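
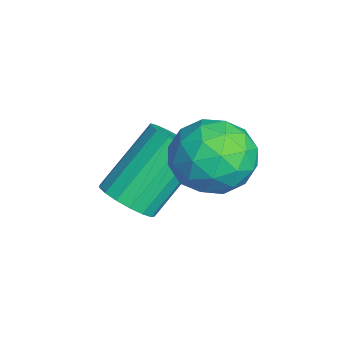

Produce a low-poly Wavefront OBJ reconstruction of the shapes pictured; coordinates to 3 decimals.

v -1.08 0.771 -0.893
v -0.161 0.496 -1.462
v -2.039 -0.396 -1.878
v -1.12 -0.671 -2.447
v -1.22 -0.961 -1.375
v -0.628 -0.24 -0.766
v -1.572 0.34 -2.574
v -0.98 1.061 -1.965
v -0.466 0.229 -2.5
v -0.248 -0.575 -1.759
v -1.952 0.675 -1.581
v -1.734 -0.129 -0.84
v -0.536 0.736 -1.091
v -1.664 -0.636 -2.249
v -1.723 -0.806 -1.619
v -1.183 -0.968 -1.953
v -0.81 0.304 -0.682
v -0.271 0.142 -1.016
v -0.893 -0.715 -0.966
v -1.929 -0.042 -2.324
v -1.39 -0.204 -2.658
v -1.017 1.068 -1.387
v -0.477 0.906 -1.721
v -1.307 0.815 -2.374
v -0.175 0.418 -2.035
v -0.739 -0.268 -2.614
v -1.005 0.326 -2.689
v -0.656 0.75 -2.331
v -0.048 -0.055 -1.6
v -0.611 -0.741 -2.179
v -0.67 -0.911 -1.549
v -0.322 -0.487 -1.191
v -0.226 -0.212 -2.21
v -1.589 0.841 -1.161
v -2.152 0.155 -1.74
v -1.878 0.587 -2.149
v -1.53 1.011 -1.791
v -1.461 0.368 -0.726
v -2.025 -0.318 -1.305
v -1.544 -0.65 -1.009
v -1.195 -0.226 -0.651
v -1.974 0.312 -1.13
v -2.163 -1.873 -4.015
v -1.439 -1.548 -3.916
v -2.233 -0.262 -2.345
v -2.957 -0.587 -2.445
v -1.603 -1.326 -4.181
v -2.397 -0.04 -2.61
v -1.896 -1.229 -4.408
v -2.69 0.057 -2.837
v -2.25 -1.28 -4.545
v -3.044 0.006 -2.974
v -2.584 -1.467 -4.561
v -3.378 -0.18 -2.99
v -2.821 -1.746 -4.452
v -3.615 -0.46 -2.881
v -2.908 -2.055 -4.243
v -3.702 -0.769 -2.672
v -2.824 -2.322 -3.982
v -3.618 -1.036 -2.411
v -2.589 -2.487 -3.728
v -3.383 -1.2 -2.157
v -2.256 -2.51 -3.541
v -3.05 -1.224 -1.97
v -1.902 -2.388 -3.462
v -2.696 -1.102 -1.891
v -1.607 -2.148 -3.51
v -2.401 -0.861 -1.939
v -1.44 -1.845 -3.673
v -2.234 -0.558 -2.103
f 1 38 17
f 38 12 41
f 17 41 6
f 38 41 17
f 1 17 13
f 17 6 18
f 13 18 2
f 17 18 13
f 1 13 22
f 13 2 23
f 22 23 8
f 13 23 22
f 1 22 34
f 22 8 37
f 34 37 11
f 22 37 34
f 1 34 38
f 34 11 42
f 38 42 12
f 34 42 38
f 2 18 29
f 18 6 32
f 29 32 10
f 18 32 29
f 6 41 19
f 41 12 40
f 19 40 5
f 41 40 19
f 12 42 39
f 42 11 35
f 39 35 3
f 42 35 39
f 11 37 36
f 37 8 24
f 36 24 7
f 37 24 36
f 8 23 28
f 23 2 25
f 28 25 9
f 23 25 28
f 4 30 16
f 30 10 31
f 16 31 5
f 30 31 16
f 4 16 14
f 16 5 15
f 14 15 3
f 16 15 14
f 4 14 21
f 14 3 20
f 21 20 7
f 14 20 21
f 4 21 26
f 21 7 27
f 26 27 9
f 21 27 26
f 4 26 30
f 26 9 33
f 30 33 10
f 26 33 30
f 5 31 19
f 31 10 32
f 19 32 6
f 31 32 19
f 3 15 39
f 15 5 40
f 39 40 12
f 15 40 39
f 7 20 36
f 20 3 35
f 36 35 11
f 20 35 36
f 9 27 28
f 27 7 24
f 28 24 8
f 27 24 28
f 10 33 29
f 33 9 25
f 29 25 2
f 33 25 29
f 44 43 47
f 44 47 45
f 45 47 48
f 45 48 46
f 47 43 49
f 47 49 48
f 48 49 50
f 48 50 46
f 49 43 51
f 49 51 50
f 50 51 52
f 50 52 46
f 51 43 53
f 51 53 52
f 52 53 54
f 52 54 46
f 53 43 55
f 53 55 54
f 54 55 56
f 54 56 46
f 55 43 57
f 55 57 56
f 56 57 58
f 56 58 46
f 57 43 59
f 57 59 58
f 58 59 60
f 58 60 46
f 59 43 61
f 59 61 60
f 60 61 62
f 60 62 46
f 61 43 63
f 61 63 62
f 62 63 64
f 62 64 46
f 63 43 65
f 63 65 64
f 64 65 66
f 64 66 46
f 65 43 67
f 65 67 66
f 66 67 68
f 66 68 46
f 67 43 69
f 67 69 68
f 68 69 70
f 68 70 46
f 69 43 44
f 69 44 70
f 70 44 45
f 70 45 46



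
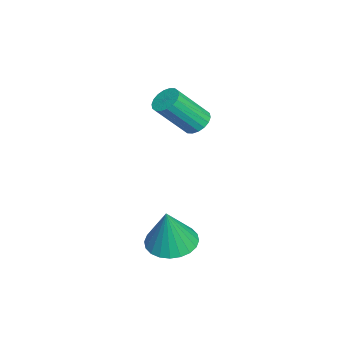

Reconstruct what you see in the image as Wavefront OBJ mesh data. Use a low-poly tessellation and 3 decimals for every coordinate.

v 1.346 -1.739 -3.245
v 2.167 -1.363 -3.423
v 1.774 -1.881 -1.575
v 1.971 -1.072 -3.348
v 1.68 -0.882 -3.257
v 1.339 -0.822 -3.165
v 0.998 -0.902 -3.084
v 0.711 -1.109 -3.028
v 0.52 -1.413 -3.005
v 0.455 -1.765 -3.019
v 0.525 -2.114 -3.067
v 0.721 -2.406 -3.142
v 1.011 -2.595 -3.233
v 1.353 -2.655 -3.325
v 1.694 -2.575 -3.406
v 1.981 -2.368 -3.462
v 2.172 -2.065 -3.485
v 2.237 -1.712 -3.471
v -2.875 -1.229 0.045
v -2.297 -1.121 -0.077
v -1.808 -2.182 1.292
v -2.385 -2.291 1.415
v -2.359 -0.927 0.096
v -1.87 -1.988 1.465
v -2.523 -0.792 0.258
v -2.034 -1.853 1.628
v -2.757 -0.745 0.379
v -2.267 -1.806 1.748
v -3.014 -0.793 0.433
v -2.524 -1.854 1.802
v -3.243 -0.928 0.411
v -2.754 -1.989 1.78
v -3.399 -1.122 0.316
v -2.91 -2.183 1.685
v -3.452 -1.338 0.168
v -2.963 -2.399 1.537
v -3.39 -1.532 -0.005
v -2.901 -2.593 1.364
v -3.226 -1.667 -0.168
v -2.737 -2.728 1.202
v -2.993 -1.714 -0.288
v -2.503 -2.775 1.081
v -2.736 -1.666 -0.342
v -2.246 -2.727 1.027
v -2.506 -1.531 -0.32
v -2.017 -2.592 1.049
v -2.35 -1.337 -0.225
v -1.861 -2.398 1.144
f 2 1 4
f 2 4 3
f 4 1 5
f 4 5 3
f 5 1 6
f 5 6 3
f 6 1 7
f 6 7 3
f 7 1 8
f 7 8 3
f 8 1 9
f 8 9 3
f 9 1 10
f 9 10 3
f 10 1 11
f 10 11 3
f 11 1 12
f 11 12 3
f 12 1 13
f 12 13 3
f 13 1 14
f 13 14 3
f 14 1 15
f 14 15 3
f 15 1 16
f 15 16 3
f 16 1 17
f 16 17 3
f 17 1 18
f 17 18 3
f 18 1 2
f 18 2 3
f 20 19 23
f 20 23 21
f 21 23 24
f 21 24 22
f 23 19 25
f 23 25 24
f 24 25 26
f 24 26 22
f 25 19 27
f 25 27 26
f 26 27 28
f 26 28 22
f 27 19 29
f 27 29 28
f 28 29 30
f 28 30 22
f 29 19 31
f 29 31 30
f 30 31 32
f 30 32 22
f 31 19 33
f 31 33 32
f 32 33 34
f 32 34 22
f 33 19 35
f 33 35 34
f 34 35 36
f 34 36 22
f 35 19 37
f 35 37 36
f 36 37 38
f 36 38 22
f 37 19 39
f 37 39 38
f 38 39 40
f 38 40 22
f 39 19 41
f 39 41 40
f 40 41 42
f 40 42 22
f 41 19 43
f 41 43 42
f 42 43 44
f 42 44 22
f 43 19 45
f 43 45 44
f 44 45 46
f 44 46 22
f 45 19 47
f 45 47 46
f 46 47 48
f 46 48 22
f 47 19 20
f 47 20 48
f 48 20 21
f 48 21 22



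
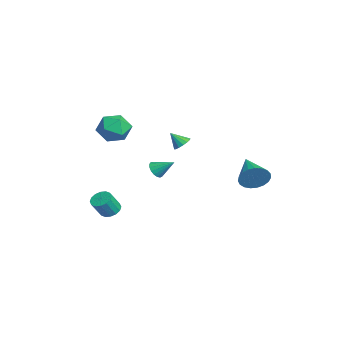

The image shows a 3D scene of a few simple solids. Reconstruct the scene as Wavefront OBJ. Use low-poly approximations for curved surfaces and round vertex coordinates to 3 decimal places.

v 5.014 3.982 0.105
v 5.294 3.553 0.929
v 2.946 3.878 0.755
v 5.306 3.944 1.029
v 5.268 4.341 0.969
v 5.185 4.676 0.76
v 5.073 4.891 0.438
v 4.951 4.948 0.058
v 4.839 4.839 -0.314
v 4.758 4.581 -0.613
v 4.721 4.22 -0.789
v 4.735 3.817 -0.809
v 4.797 3.443 -0.672
v 4.896 3.162 -0.4
v 5.016 3.023 -0.041
v 5.135 3.049 0.343
v 5.234 3.237 0.686
v -0.631 -3.603 -4.47
v 0.017 -3.676 -4.75
v 0.439 -4.31 -3.611
v -0.209 -4.237 -3.33
v 0.026 -3.354 -4.574
v 0.447 -3.987 -3.435
v -0.142 -3.098 -4.37
v 0.28 -3.732 -3.23
v -0.441 -2.978 -4.192
v -0.019 -3.611 -3.053
v -0.79 -3.025 -4.089
v -0.369 -3.659 -2.95
v -1.097 -3.228 -4.088
v -0.675 -3.861 -2.949
v -1.279 -3.53 -4.189
v -0.857 -4.164 -3.05
v -1.287 -3.853 -4.365
v -0.866 -4.486 -3.226
v -1.12 -4.108 -4.57
v -0.698 -4.742 -3.43
v -0.821 -4.229 -4.747
v -0.399 -4.862 -3.608
v -0.471 -4.181 -4.85
v -0.05 -4.815 -3.711
v -0.165 -3.979 -4.851
v 0.257 -4.612 -3.712
v -1.903 0.948 0.186
v -1.286 0.908 0.353
v -2.177 0.252 1.034
v -1.406 1.165 0.525
v -1.658 1.363 0.607
v -1.976 1.451 0.575
v -2.275 1.403 0.44
v -2.473 1.233 0.236
v -2.519 0.987 0.019
v -2.4 0.73 -0.153
v -2.148 0.532 -0.234
v -1.83 0.445 -0.203
v -1.531 0.492 -0.067
v -1.332 0.662 0.136
v 1.631 -3.215 4.202
v 2.347 -2.634 3.558
v 2.013 -4.726 3.262
v 2.729 -4.145 2.618
v 2.973 -4.337 3.7
v 2.737 -3.403 4.281
v 1.623 -3.957 2.539
v 1.387 -3.023 3.12
v 2.342 -3.092 2.531
v 3.177 -3.327 3.248
v 1.183 -4.033 3.572
v 2.018 -4.268 4.289
v -1.4 -0.731 -1.656
v -1.082 -1.177 -1.289
v -0.86 0.291 -0.884
v -0.878 -1.11 -1.52
v -0.793 -0.956 -1.783
v -0.847 -0.751 -2.016
v -1.028 -0.541 -2.167
v -1.294 -0.374 -2.202
v -1.585 -0.289 -2.111
v -1.833 -0.305 -1.916
v -1.982 -0.419 -1.662
v -1.997 -0.604 -1.406
v -1.876 -0.818 -1.208
v -1.646 -1.012 -1.113
v -1.359 -1.142 -1.142
f 2 1 4
f 2 4 3
f 4 1 5
f 4 5 3
f 5 1 6
f 5 6 3
f 6 1 7
f 6 7 3
f 7 1 8
f 7 8 3
f 8 1 9
f 8 9 3
f 9 1 10
f 9 10 3
f 10 1 11
f 10 11 3
f 11 1 12
f 11 12 3
f 12 1 13
f 12 13 3
f 13 1 14
f 13 14 3
f 14 1 15
f 14 15 3
f 15 1 16
f 15 16 3
f 16 1 17
f 16 17 3
f 17 1 2
f 17 2 3
f 19 18 22
f 19 22 20
f 20 22 23
f 20 23 21
f 22 18 24
f 22 24 23
f 23 24 25
f 23 25 21
f 24 18 26
f 24 26 25
f 25 26 27
f 25 27 21
f 26 18 28
f 26 28 27
f 27 28 29
f 27 29 21
f 28 18 30
f 28 30 29
f 29 30 31
f 29 31 21
f 30 18 32
f 30 32 31
f 31 32 33
f 31 33 21
f 32 18 34
f 32 34 33
f 33 34 35
f 33 35 21
f 34 18 36
f 34 36 35
f 35 36 37
f 35 37 21
f 36 18 38
f 36 38 37
f 37 38 39
f 37 39 21
f 38 18 40
f 38 40 39
f 39 40 41
f 39 41 21
f 40 18 42
f 40 42 41
f 41 42 43
f 41 43 21
f 42 18 19
f 42 19 43
f 43 19 20
f 43 20 21
f 45 44 47
f 45 47 46
f 47 44 48
f 47 48 46
f 48 44 49
f 48 49 46
f 49 44 50
f 49 50 46
f 50 44 51
f 50 51 46
f 51 44 52
f 51 52 46
f 52 44 53
f 52 53 46
f 53 44 54
f 53 54 46
f 54 44 55
f 54 55 46
f 55 44 56
f 55 56 46
f 56 44 57
f 56 57 46
f 57 44 45
f 57 45 46
f 58 69 63
f 58 63 59
f 58 59 65
f 58 65 68
f 58 68 69
f 59 63 67
f 63 69 62
f 69 68 60
f 68 65 64
f 65 59 66
f 61 67 62
f 61 62 60
f 61 60 64
f 61 64 66
f 61 66 67
f 62 67 63
f 60 62 69
f 64 60 68
f 66 64 65
f 67 66 59
f 71 70 73
f 71 73 72
f 73 70 74
f 73 74 72
f 74 70 75
f 74 75 72
f 75 70 76
f 75 76 72
f 76 70 77
f 76 77 72
f 77 70 78
f 77 78 72
f 78 70 79
f 78 79 72
f 79 70 80
f 79 80 72
f 80 70 81
f 80 81 72
f 81 70 82
f 81 82 72
f 82 70 83
f 82 83 72
f 83 70 84
f 83 84 72
f 84 70 71
f 84 71 72



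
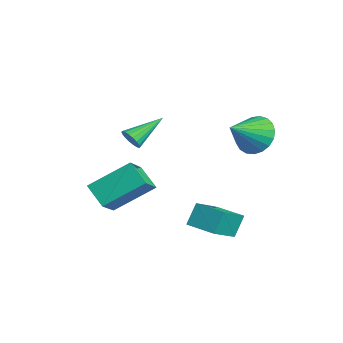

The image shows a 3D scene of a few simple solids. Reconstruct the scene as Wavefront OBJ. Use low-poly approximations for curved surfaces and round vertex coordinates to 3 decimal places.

v 1.958 0.201 1.481
v 2.54 -0.015 0.762
v 2.522 -1.001 2.299
v 2.762 0.233 0.975
v 2.844 0.476 1.275
v 2.773 0.672 1.611
v 2.561 0.786 1.924
v 2.245 0.799 2.161
v 1.879 0.709 2.28
v 1.527 0.53 2.261
v 1.25 0.295 2.107
v 1.095 0.044 1.844
v 1.089 -0.18 1.519
v 1.233 -0.339 1.187
v 1.503 -0.403 0.906
v 1.852 -0.364 0.724
v 2.219 -0.227 0.673
v -1.467 -3.798 0.173
v -1.012 -3.831 0.48
v -1.913 -2.362 0.987
v -0.938 -3.699 0.288
v -0.969 -3.586 0.073
v -1.099 -3.516 -0.123
v -1.301 -3.501 -0.26
v -1.536 -3.545 -0.311
v -1.758 -3.639 -0.266
v -1.922 -3.765 -0.135
v -1.995 -3.897 0.058
v -1.964 -4.01 0.273
v -1.835 -4.08 0.468
v -1.632 -4.095 0.605
v -1.397 -4.05 0.656
v -1.176 -3.956 0.612
v 1.67 -2.426 -3.176
v 1.371 -1.948 -2.232
v 0.755 -1.297 -4.038
v 0.456 -0.818 -3.094
v 2.704 -1.642 -3.246
v 2.405 -1.163 -2.302
v 1.789 -0.512 -4.108
v 1.49 -0.034 -3.164
v -2.43 -5.377 -2.697
v -2.206 -3.636 -1.508
v -3.362 -4.694 -3.522
v -3.139 -2.953 -2.333
v -1.481 -4.987 -3.447
v -1.258 -3.246 -2.258
v -2.414 -4.304 -4.272
v -2.19 -2.563 -3.083
f 2 1 4
f 2 4 3
f 4 1 5
f 4 5 3
f 5 1 6
f 5 6 3
f 6 1 7
f 6 7 3
f 7 1 8
f 7 8 3
f 8 1 9
f 8 9 3
f 9 1 10
f 9 10 3
f 10 1 11
f 10 11 3
f 11 1 12
f 11 12 3
f 12 1 13
f 12 13 3
f 13 1 14
f 13 14 3
f 14 1 15
f 14 15 3
f 15 1 16
f 15 16 3
f 16 1 17
f 16 17 3
f 17 1 2
f 17 2 3
f 19 18 21
f 19 21 20
f 21 18 22
f 21 22 20
f 22 18 23
f 22 23 20
f 23 18 24
f 23 24 20
f 24 18 25
f 24 25 20
f 25 18 26
f 25 26 20
f 26 18 27
f 26 27 20
f 27 18 28
f 27 28 20
f 28 18 29
f 28 29 20
f 29 18 30
f 29 30 20
f 30 18 31
f 30 31 20
f 31 18 32
f 31 32 20
f 32 18 33
f 32 33 20
f 33 18 19
f 33 19 20
f 35 37 34
f 38 35 34
f 34 37 36
f 36 38 34
f 35 41 37
f 39 35 38
f 39 41 35
f 37 41 36
f 40 38 36
f 36 41 40
f 40 39 38
f 41 39 40
f 43 45 42
f 46 43 42
f 42 45 44
f 44 46 42
f 43 49 45
f 47 43 46
f 47 49 43
f 45 49 44
f 48 46 44
f 44 49 48
f 48 47 46
f 49 47 48



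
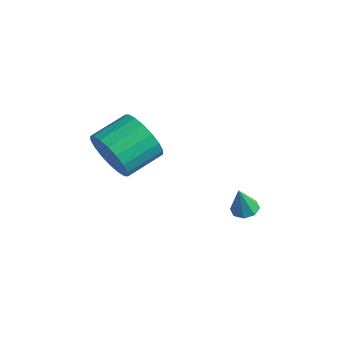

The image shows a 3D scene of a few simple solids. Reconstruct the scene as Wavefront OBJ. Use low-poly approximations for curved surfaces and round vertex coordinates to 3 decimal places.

v 3.353 3.804 -0.825
v 3.726 3.417 -0.941
v 3.367 3.456 0.385
v 3.903 3.785 -0.837
v 3.757 4.164 -0.726
v 3.375 4.332 -0.674
v 2.98 4.191 -0.71
v 2.804 3.824 -0.813
v 2.949 3.444 -0.924
v 3.331 3.276 -0.977
v 1.547 -0.96 3.437
v 1.973 -1.314 4.352
v 2.099 0.145 4.859
v 1.673 0.5 3.943
v 2.355 -1.251 4.074
v 2.481 0.208 4.581
v 2.577 -1.13 3.671
v 2.703 0.329 4.178
v 2.595 -0.975 3.221
v 2.721 0.484 3.728
v 2.405 -0.817 2.814
v 2.531 0.642 3.32
v 2.045 -0.688 2.53
v 2.172 0.772 3.037
v 1.587 -0.612 2.425
v 1.713 0.847 2.932
v 1.121 -0.605 2.521
v 1.247 0.854 3.028
v 0.739 -0.668 2.799
v 0.865 0.791 3.306
v 0.517 -0.789 3.202
v 0.643 0.67 3.709
v 0.499 -0.944 3.652
v 0.625 0.515 4.159
v 0.689 -1.102 4.06
v 0.815 0.357 4.566
v 1.048 -1.232 4.343
v 1.175 0.228 4.85
v 1.507 -1.307 4.448
v 1.633 0.152 4.955
f 2 1 4
f 2 4 3
f 4 1 5
f 4 5 3
f 5 1 6
f 5 6 3
f 6 1 7
f 6 7 3
f 7 1 8
f 7 8 3
f 8 1 9
f 8 9 3
f 9 1 10
f 9 10 3
f 10 1 2
f 10 2 3
f 12 11 15
f 12 15 13
f 13 15 16
f 13 16 14
f 15 11 17
f 15 17 16
f 16 17 18
f 16 18 14
f 17 11 19
f 17 19 18
f 18 19 20
f 18 20 14
f 19 11 21
f 19 21 20
f 20 21 22
f 20 22 14
f 21 11 23
f 21 23 22
f 22 23 24
f 22 24 14
f 23 11 25
f 23 25 24
f 24 25 26
f 24 26 14
f 25 11 27
f 25 27 26
f 26 27 28
f 26 28 14
f 27 11 29
f 27 29 28
f 28 29 30
f 28 30 14
f 29 11 31
f 29 31 30
f 30 31 32
f 30 32 14
f 31 11 33
f 31 33 32
f 32 33 34
f 32 34 14
f 33 11 35
f 33 35 34
f 34 35 36
f 34 36 14
f 35 11 37
f 35 37 36
f 36 37 38
f 36 38 14
f 37 11 39
f 37 39 38
f 38 39 40
f 38 40 14
f 39 11 12
f 39 12 40
f 40 12 13
f 40 13 14



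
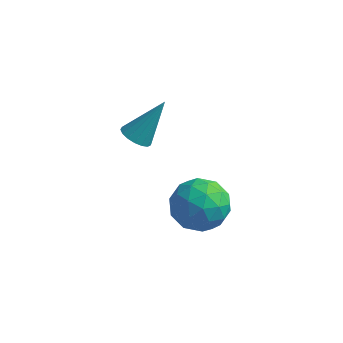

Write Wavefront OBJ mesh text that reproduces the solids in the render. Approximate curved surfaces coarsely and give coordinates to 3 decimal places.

v 1.237 -0.188 -0.637
v 1.949 0.095 0.171
v 1.351 -1.915 -0.131
v 2.063 -1.632 0.677
v 0.994 -1.323 0.743
v 0.924 -0.256 0.43
v 2.376 -1.564 -0.39
v 2.306 -0.497 -0.703
v 2.653 -0.755 0.324
v 1.799 -0.606 1.024
v 1.501 -1.214 -0.984
v 0.647 -1.065 -0.284
v 1.583 0.105 -0.277
v 1.717 -1.925 0.317
v 1.088 -1.744 0.356
v 1.507 -1.577 0.831
v 0.98 -0.101 -0.125
v 1.399 0.066 0.35
v 0.838 -0.768 0.686
v 1.901 -1.886 -0.31
v 2.32 -1.719 0.165
v 1.793 -0.243 -0.791
v 2.212 -0.076 -0.316
v 2.462 -1.052 -0.646
v 2.416 -0.228 0.288
v 2.483 -1.243 0.585
v 2.667 -1.203 -0.042
v 2.625 -0.576 -0.226
v 1.914 -0.14 0.699
v 1.98 -1.156 0.997
v 1.352 -0.974 1.035
v 1.311 -0.347 0.851
v 2.328 -0.64 0.789
v 1.32 -0.664 -0.957
v 1.386 -1.68 -0.659
v 1.989 -1.473 -0.811
v 1.948 -0.846 -0.995
v 0.817 -0.577 -0.545
v 0.884 -1.592 -0.248
v 0.675 -1.244 0.266
v 0.633 -0.617 0.082
v 0.972 -1.18 -0.749
v -0.569 -1.173 3.174
v -0.029 -1.406 3.054
v 0.109 -0.327 4.586
v -0.031 -1.159 2.908
v -0.156 -0.915 2.822
v -0.376 -0.73 2.817
v -0.64 -0.647 2.893
v -0.887 -0.684 3.034
v -1.062 -0.833 3.207
v -1.123 -1.059 3.372
v -1.058 -1.312 3.492
v -0.88 -1.533 3.539
v -0.631 -1.671 3.502
v -0.368 -1.695 3.39
v -0.15 -1.599 3.228
f 1 38 17
f 38 12 41
f 17 41 6
f 38 41 17
f 1 17 13
f 17 6 18
f 13 18 2
f 17 18 13
f 1 13 22
f 13 2 23
f 22 23 8
f 13 23 22
f 1 22 34
f 22 8 37
f 34 37 11
f 22 37 34
f 1 34 38
f 34 11 42
f 38 42 12
f 34 42 38
f 2 18 29
f 18 6 32
f 29 32 10
f 18 32 29
f 6 41 19
f 41 12 40
f 19 40 5
f 41 40 19
f 12 42 39
f 42 11 35
f 39 35 3
f 42 35 39
f 11 37 36
f 37 8 24
f 36 24 7
f 37 24 36
f 8 23 28
f 23 2 25
f 28 25 9
f 23 25 28
f 4 30 16
f 30 10 31
f 16 31 5
f 30 31 16
f 4 16 14
f 16 5 15
f 14 15 3
f 16 15 14
f 4 14 21
f 14 3 20
f 21 20 7
f 14 20 21
f 4 21 26
f 21 7 27
f 26 27 9
f 21 27 26
f 4 26 30
f 26 9 33
f 30 33 10
f 26 33 30
f 5 31 19
f 31 10 32
f 19 32 6
f 31 32 19
f 3 15 39
f 15 5 40
f 39 40 12
f 15 40 39
f 7 20 36
f 20 3 35
f 36 35 11
f 20 35 36
f 9 27 28
f 27 7 24
f 28 24 8
f 27 24 28
f 10 33 29
f 33 9 25
f 29 25 2
f 33 25 29
f 44 43 46
f 44 46 45
f 46 43 47
f 46 47 45
f 47 43 48
f 47 48 45
f 48 43 49
f 48 49 45
f 49 43 50
f 49 50 45
f 50 43 51
f 50 51 45
f 51 43 52
f 51 52 45
f 52 43 53
f 52 53 45
f 53 43 54
f 53 54 45
f 54 43 55
f 54 55 45
f 55 43 56
f 55 56 45
f 56 43 57
f 56 57 45
f 57 43 44
f 57 44 45



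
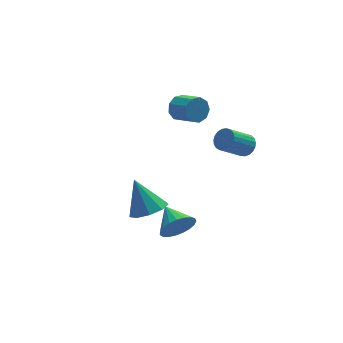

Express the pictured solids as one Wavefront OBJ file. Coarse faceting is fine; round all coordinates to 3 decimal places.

v 2.246 4.455 1.972
v 2.725 4.354 1.277
v 3.333 3.144 1.873
v 2.854 3.245 2.568
v 3.004 4.685 1.665
v 3.613 3.475 2.261
v 2.929 4.909 2.196
v 3.537 3.699 2.792
v 2.534 4.92 2.623
v 3.142 3.71 3.219
v 2.004 4.714 2.745
v 2.612 3.504 3.341
v 1.587 4.387 2.505
v 2.196 3.176 3.101
v 1.479 4.091 2.016
v 2.087 2.881 2.612
v 1.729 3.966 1.507
v 2.338 2.756 2.102
v 2.221 4.07 1.215
v 2.83 2.86 1.81
v 0.315 -1.433 -2.859
v 0.972 -1.605 -2.032
v 0.065 0.093 -2.341
v 1.252 -1.454 -2.343
v 1.37 -1.299 -2.743
v 1.306 -1.167 -3.163
v 1.07 -1.081 -3.53
v 0.704 -1.056 -3.782
v 0.271 -1.096 -3.873
v -0.155 -1.194 -3.79
v -0.5 -1.334 -3.545
v -0.703 -1.49 -3.182
v -0.731 -1.637 -2.763
v -0.577 -1.748 -2.36
v -0.27 -1.805 -2.044
v 0.139 -1.798 -1.868
v 0.578 -1.727 -1.864
v -1.725 -3.014 0.554
v -1.245 -3.798 1.122
v -2.215 -2.046 2.306
v -0.758 -3.265 0.963
v -0.723 -2.615 0.614
v -1.158 -2.152 0.236
v -1.858 -2.092 0.008
v -2.496 -2.463 0.035
v -2.773 -3.092 0.305
v -2.561 -3.685 0.692
v -1.957 -3.963 1.014
v 3.897 -1.625 3.223
v 4.359 -1.712 3.741
v 3.066 -2.062 4.836
v 2.603 -1.975 4.317
v 4.299 -1.428 3.761
v 3.005 -1.778 4.855
v 4.169 -1.178 3.688
v 2.876 -1.528 4.782
v 3.992 -1.005 3.534
v 2.699 -1.355 4.628
v 3.799 -0.94 3.326
v 2.505 -1.29 4.421
v 3.622 -0.992 3.101
v 2.329 -1.343 4.195
v 3.493 -1.155 2.897
v 2.2 -1.505 3.991
v 3.434 -1.398 2.749
v 2.141 -1.749 3.843
v 3.455 -1.681 2.683
v 2.162 -2.031 3.777
v 3.552 -1.954 2.71
v 2.259 -2.304 3.804
v 3.709 -2.17 2.826
v 2.416 -2.521 3.921
v 3.898 -2.292 3.011
v 2.605 -2.642 4.105
v 4.087 -2.298 3.232
v 2.794 -2.649 4.327
v 4.243 -2.188 3.452
v 2.95 -2.539 4.546
v 4.339 -1.981 3.632
v 3.046 -2.331 4.726
f 2 1 5
f 2 5 3
f 3 5 6
f 3 6 4
f 5 1 7
f 5 7 6
f 6 7 8
f 6 8 4
f 7 1 9
f 7 9 8
f 8 9 10
f 8 10 4
f 9 1 11
f 9 11 10
f 10 11 12
f 10 12 4
f 11 1 13
f 11 13 12
f 12 13 14
f 12 14 4
f 13 1 15
f 13 15 14
f 14 15 16
f 14 16 4
f 15 1 17
f 15 17 16
f 16 17 18
f 16 18 4
f 17 1 19
f 17 19 18
f 18 19 20
f 18 20 4
f 19 1 2
f 19 2 20
f 20 2 3
f 20 3 4
f 22 21 24
f 22 24 23
f 24 21 25
f 24 25 23
f 25 21 26
f 25 26 23
f 26 21 27
f 26 27 23
f 27 21 28
f 27 28 23
f 28 21 29
f 28 29 23
f 29 21 30
f 29 30 23
f 30 21 31
f 30 31 23
f 31 21 32
f 31 32 23
f 32 21 33
f 32 33 23
f 33 21 34
f 33 34 23
f 34 21 35
f 34 35 23
f 35 21 36
f 35 36 23
f 36 21 37
f 36 37 23
f 37 21 22
f 37 22 23
f 39 38 41
f 39 41 40
f 41 38 42
f 41 42 40
f 42 38 43
f 42 43 40
f 43 38 44
f 43 44 40
f 44 38 45
f 44 45 40
f 45 38 46
f 45 46 40
f 46 38 47
f 46 47 40
f 47 38 48
f 47 48 40
f 48 38 39
f 48 39 40
f 50 49 53
f 50 53 51
f 51 53 54
f 51 54 52
f 53 49 55
f 53 55 54
f 54 55 56
f 54 56 52
f 55 49 57
f 55 57 56
f 56 57 58
f 56 58 52
f 57 49 59
f 57 59 58
f 58 59 60
f 58 60 52
f 59 49 61
f 59 61 60
f 60 61 62
f 60 62 52
f 61 49 63
f 61 63 62
f 62 63 64
f 62 64 52
f 63 49 65
f 63 65 64
f 64 65 66
f 64 66 52
f 65 49 67
f 65 67 66
f 66 67 68
f 66 68 52
f 67 49 69
f 67 69 68
f 68 69 70
f 68 70 52
f 69 49 71
f 69 71 70
f 70 71 72
f 70 72 52
f 71 49 73
f 71 73 72
f 72 73 74
f 72 74 52
f 73 49 75
f 73 75 74
f 74 75 76
f 74 76 52
f 75 49 77
f 75 77 76
f 76 77 78
f 76 78 52
f 77 49 79
f 77 79 78
f 78 79 80
f 78 80 52
f 79 49 50
f 79 50 80
f 80 50 51
f 80 51 52



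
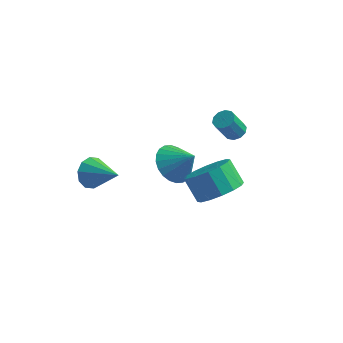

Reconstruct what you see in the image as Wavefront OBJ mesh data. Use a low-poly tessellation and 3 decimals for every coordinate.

v 0.328 1.966 -3.176
v 1.07 1.829 -3.961
v 1.372 1.834 -2.164
v 1.078 2.251 -3.913
v 0.971 2.63 -3.753
v 0.766 2.908 -3.505
v 0.494 3.043 -3.207
v 0.197 3.014 -2.903
v -0.08 2.825 -2.642
v -0.295 2.505 -2.461
v -0.415 2.104 -2.39
v -0.422 1.681 -2.438
v -0.315 1.302 -2.598
v -0.111 1.024 -2.846
v 0.161 0.889 -3.145
v 0.458 0.919 -3.448
v 0.735 1.108 -3.709
v 0.95 1.427 -3.89
v 3.364 1.443 0.537
v 3.826 1.607 0.787
v 3.398 1.16 1.873
v 2.936 0.997 1.623
v 3.602 1.862 0.803
v 3.174 1.415 1.889
v 3.287 1.957 0.718
v 2.859 1.511 1.804
v 3.002 1.856 0.563
v 2.573 1.41 1.649
v 2.855 1.597 0.399
v 2.426 1.151 1.485
v 2.902 1.28 0.287
v 2.474 0.833 1.373
v 3.126 1.025 0.271
v 2.698 0.578 1.357
v 3.441 0.929 0.356
v 3.013 0.483 1.442
v 3.727 1.03 0.511
v 3.298 0.584 1.597
v 3.874 1.289 0.675
v 3.445 0.843 1.761
v 4.067 -3.135 0.484
v 4.754 -3.562 1.215
v 4 -3.112 2.187
v 3.313 -2.685 1.456
v 4.946 -3.04 1.122
v 4.191 -2.589 2.094
v 4.902 -2.543 0.858
v 4.148 -2.093 1.83
v 4.635 -2.205 0.494
v 3.881 -1.754 1.466
v 4.216 -2.116 0.127
v 3.461 -1.666 1.099
v 3.756 -2.3 -0.144
v 3.002 -1.85 0.828
v 3.38 -2.708 -0.247
v 2.626 -2.258 0.725
v 3.189 -3.231 -0.154
v 2.434 -2.78 0.818
v 3.232 -3.727 0.11
v 2.478 -3.277 1.082
v 3.499 -4.066 0.474
v 2.745 -3.615 1.446
v 3.919 -4.154 0.841
v 3.164 -3.704 1.813
v 4.378 -3.97 1.112
v 3.624 -3.52 2.084
v -1.984 -2.446 -0.559
v -1.57 -2.345 -1.272
v -0.536 -3.014 0.199
v -1.538 -1.907 -1.006
v -1.675 -1.675 -0.57
v -1.93 -1.737 -0.13
v -2.206 -2.07 0.147
v -2.397 -2.546 0.154
v -2.43 -2.984 -0.112
v -2.292 -3.216 -0.548
v -2.037 -3.154 -0.989
v -1.761 -2.821 -1.265
f 2 1 4
f 2 4 3
f 4 1 5
f 4 5 3
f 5 1 6
f 5 6 3
f 6 1 7
f 6 7 3
f 7 1 8
f 7 8 3
f 8 1 9
f 8 9 3
f 9 1 10
f 9 10 3
f 10 1 11
f 10 11 3
f 11 1 12
f 11 12 3
f 12 1 13
f 12 13 3
f 13 1 14
f 13 14 3
f 14 1 15
f 14 15 3
f 15 1 16
f 15 16 3
f 16 1 17
f 16 17 3
f 17 1 18
f 17 18 3
f 18 1 2
f 18 2 3
f 20 19 23
f 20 23 21
f 21 23 24
f 21 24 22
f 23 19 25
f 23 25 24
f 24 25 26
f 24 26 22
f 25 19 27
f 25 27 26
f 26 27 28
f 26 28 22
f 27 19 29
f 27 29 28
f 28 29 30
f 28 30 22
f 29 19 31
f 29 31 30
f 30 31 32
f 30 32 22
f 31 19 33
f 31 33 32
f 32 33 34
f 32 34 22
f 33 19 35
f 33 35 34
f 34 35 36
f 34 36 22
f 35 19 37
f 35 37 36
f 36 37 38
f 36 38 22
f 37 19 39
f 37 39 38
f 38 39 40
f 38 40 22
f 39 19 20
f 39 20 40
f 40 20 21
f 40 21 22
f 42 41 45
f 42 45 43
f 43 45 46
f 43 46 44
f 45 41 47
f 45 47 46
f 46 47 48
f 46 48 44
f 47 41 49
f 47 49 48
f 48 49 50
f 48 50 44
f 49 41 51
f 49 51 50
f 50 51 52
f 50 52 44
f 51 41 53
f 51 53 52
f 52 53 54
f 52 54 44
f 53 41 55
f 53 55 54
f 54 55 56
f 54 56 44
f 55 41 57
f 55 57 56
f 56 57 58
f 56 58 44
f 57 41 59
f 57 59 58
f 58 59 60
f 58 60 44
f 59 41 61
f 59 61 60
f 60 61 62
f 60 62 44
f 61 41 63
f 61 63 62
f 62 63 64
f 62 64 44
f 63 41 65
f 63 65 64
f 64 65 66
f 64 66 44
f 65 41 42
f 65 42 66
f 66 42 43
f 66 43 44
f 68 67 70
f 68 70 69
f 70 67 71
f 70 71 69
f 71 67 72
f 71 72 69
f 72 67 73
f 72 73 69
f 73 67 74
f 73 74 69
f 74 67 75
f 74 75 69
f 75 67 76
f 75 76 69
f 76 67 77
f 76 77 69
f 77 67 78
f 77 78 69
f 78 67 68
f 78 68 69



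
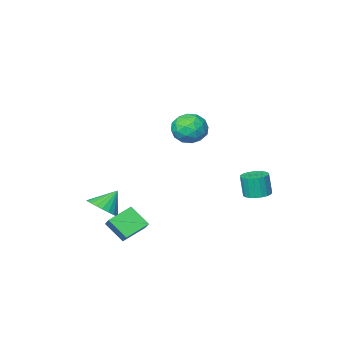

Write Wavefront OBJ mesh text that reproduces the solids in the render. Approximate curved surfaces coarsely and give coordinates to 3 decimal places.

v -3.709 3.654 -1.95
v -3.205 4.283 -1.875
v -3.127 4.056 -0.476
v -3.631 3.426 -0.55
v -3.506 4.429 -1.835
v -3.428 4.202 -0.435
v -3.842 4.441 -1.815
v -3.764 4.214 -0.415
v -4.155 4.317 -1.817
v -4.077 4.089 -0.418
v -4.391 4.078 -1.843
v -4.313 3.85 -0.444
v -4.509 3.765 -1.887
v -4.431 3.538 -0.488
v -4.488 3.434 -1.942
v -4.411 3.206 -0.543
v -4.333 3.14 -1.999
v -4.256 2.913 -0.599
v -4.07 2.935 -2.046
v -3.993 2.708 -0.647
v -3.744 2.855 -2.078
v -3.667 2.627 -0.678
v -3.413 2.912 -2.087
v -3.335 2.685 -0.687
v -3.132 3.098 -2.072
v -3.055 2.871 -0.672
v -2.951 3.38 -2.036
v -2.874 3.153 -0.637
v -2.901 3.709 -1.985
v -2.824 3.482 -0.586
v -2.991 4.029 -1.929
v -2.914 3.801 -0.529
v -0.95 2.22 3.404
v -0.511 2.911 2.679
v 0.551 2.249 4.341
v 0.99 2.94 3.616
v 0.178 3.275 4.268
v -0.749 3.257 3.688
v 0.789 1.903 3.332
v -0.138 1.885 2.752
v 0.564 2.715 2.634
v 0.187 3.563 3.213
v -0.147 1.597 3.807
v -0.524 2.445 4.386
v -0.862 2.563 2.959
v 0.902 2.597 4.061
v 0.425 2.794 4.444
v 0.683 3.2 4.018
v -1.002 2.766 3.553
v -0.744 3.172 3.126
v -0.339 3.386 4.06
v 0.784 1.988 3.894
v 1.042 2.394 3.467
v -0.643 1.96 3.002
v -0.385 2.366 2.576
v 0.379 1.774 2.96
v 0.028 2.854 2.507
v 0.91 2.871 3.057
v 0.792 2.261 2.89
v 0.247 2.251 2.55
v -0.194 3.352 2.847
v 0.688 3.369 3.397
v 0.211 3.566 3.78
v -0.334 3.555 3.44
v 0.438 3.237 2.82
v -0.648 1.791 3.623
v 0.234 1.808 4.173
v 0.374 1.605 3.58
v -0.171 1.594 3.24
v -0.87 2.289 3.963
v 0.012 2.306 4.513
v -0.207 2.909 4.47
v -0.752 2.899 4.13
v -0.398 1.923 4.2
v 3.213 -1.646 -3.67
v 3.88 -2.274 -3.117
v 2.187 -1.714 -2.51
v 4 -1.895 -2.989
v 4 -1.478 -2.965
v 3.88 -1.087 -3.048
v 3.658 -0.781 -3.225
v 3.369 -0.606 -3.471
v 3.056 -0.59 -3.746
v 2.767 -0.735 -4.011
v 2.546 -1.018 -4.223
v 2.426 -1.397 -4.351
v 2.426 -1.814 -4.376
v 2.546 -2.205 -4.293
v 2.767 -2.511 -4.115
v 3.057 -2.685 -3.869
v 3.37 -2.702 -3.594
v 3.659 -2.557 -3.329
v 2.072 1.266 -4.19
v 2.603 0.219 -3.162
v 2.228 1.968 -3.554
v 2.758 0.921 -2.527
v 3.582 1.459 -4.773
v 4.112 0.412 -3.746
v 3.737 2.161 -4.138
v 4.268 1.114 -3.11
f 2 1 5
f 2 5 3
f 3 5 6
f 3 6 4
f 5 1 7
f 5 7 6
f 6 7 8
f 6 8 4
f 7 1 9
f 7 9 8
f 8 9 10
f 8 10 4
f 9 1 11
f 9 11 10
f 10 11 12
f 10 12 4
f 11 1 13
f 11 13 12
f 12 13 14
f 12 14 4
f 13 1 15
f 13 15 14
f 14 15 16
f 14 16 4
f 15 1 17
f 15 17 16
f 16 17 18
f 16 18 4
f 17 1 19
f 17 19 18
f 18 19 20
f 18 20 4
f 19 1 21
f 19 21 20
f 20 21 22
f 20 22 4
f 21 1 23
f 21 23 22
f 22 23 24
f 22 24 4
f 23 1 25
f 23 25 24
f 24 25 26
f 24 26 4
f 25 1 27
f 25 27 26
f 26 27 28
f 26 28 4
f 27 1 29
f 27 29 28
f 28 29 30
f 28 30 4
f 29 1 31
f 29 31 30
f 30 31 32
f 30 32 4
f 31 1 2
f 31 2 32
f 32 2 3
f 32 3 4
f 33 70 49
f 70 44 73
f 49 73 38
f 70 73 49
f 33 49 45
f 49 38 50
f 45 50 34
f 49 50 45
f 33 45 54
f 45 34 55
f 54 55 40
f 45 55 54
f 33 54 66
f 54 40 69
f 66 69 43
f 54 69 66
f 33 66 70
f 66 43 74
f 70 74 44
f 66 74 70
f 34 50 61
f 50 38 64
f 61 64 42
f 50 64 61
f 38 73 51
f 73 44 72
f 51 72 37
f 73 72 51
f 44 74 71
f 74 43 67
f 71 67 35
f 74 67 71
f 43 69 68
f 69 40 56
f 68 56 39
f 69 56 68
f 40 55 60
f 55 34 57
f 60 57 41
f 55 57 60
f 36 62 48
f 62 42 63
f 48 63 37
f 62 63 48
f 36 48 46
f 48 37 47
f 46 47 35
f 48 47 46
f 36 46 53
f 46 35 52
f 53 52 39
f 46 52 53
f 36 53 58
f 53 39 59
f 58 59 41
f 53 59 58
f 36 58 62
f 58 41 65
f 62 65 42
f 58 65 62
f 37 63 51
f 63 42 64
f 51 64 38
f 63 64 51
f 35 47 71
f 47 37 72
f 71 72 44
f 47 72 71
f 39 52 68
f 52 35 67
f 68 67 43
f 52 67 68
f 41 59 60
f 59 39 56
f 60 56 40
f 59 56 60
f 42 65 61
f 65 41 57
f 61 57 34
f 65 57 61
f 76 75 78
f 76 78 77
f 78 75 79
f 78 79 77
f 79 75 80
f 79 80 77
f 80 75 81
f 80 81 77
f 81 75 82
f 81 82 77
f 82 75 83
f 82 83 77
f 83 75 84
f 83 84 77
f 84 75 85
f 84 85 77
f 85 75 86
f 85 86 77
f 86 75 87
f 86 87 77
f 87 75 88
f 87 88 77
f 88 75 89
f 88 89 77
f 89 75 90
f 89 90 77
f 90 75 91
f 90 91 77
f 91 75 92
f 91 92 77
f 92 75 76
f 92 76 77
f 94 96 93
f 97 94 93
f 93 96 95
f 95 97 93
f 94 100 96
f 98 94 97
f 98 100 94
f 96 100 95
f 99 97 95
f 95 100 99
f 99 98 97
f 100 98 99



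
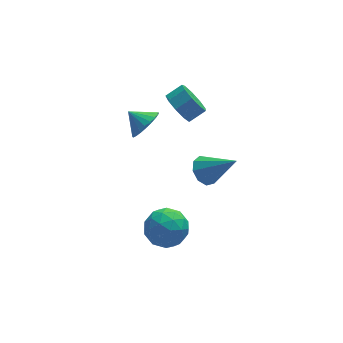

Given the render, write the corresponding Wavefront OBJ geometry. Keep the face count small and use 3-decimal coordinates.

v 1.048 0.755 3.564
v 1.557 0.462 2.791
v 2.44 0.591 3.324
v 1.932 0.885 4.096
v 1.472 1.12 2.771
v 2.356 1.249 3.304
v 1.19 1.607 3.122
v 2.074 1.737 3.655
v 0.841 1.696 3.679
v 1.725 1.825 4.212
v 0.589 1.344 4.183
v 1.473 1.474 4.715
v 0.552 0.717 4.396
v 1.436 0.846 4.929
v 0.747 0.108 4.22
v 1.631 0.237 4.753
v 1.083 -0.198 3.737
v 1.967 -0.069 4.27
v 1.403 -0.058 3.173
v 2.286 0.071 3.705
v -1.311 -2.77 -1.367
v -0.683 -1.85 -1.838
v -0.497 -3.99 -2.662
v 0.131 -3.07 -3.133
v 0.391 -3.475 -2.024
v -0.112 -2.721 -1.223
v -1.068 -3.119 -3.277
v -1.571 -2.365 -2.476
v -0.532 -2.066 -3.018
v 0.37 -2.286 -2.244
v -1.55 -3.554 -2.256
v -0.648 -3.774 -1.482
v -1.068 -2.203 -1.489
v -0.112 -3.637 -3.011
v 0.041 -3.875 -2.359
v 0.411 -3.335 -2.636
v -0.733 -2.715 -1.127
v -0.363 -2.175 -1.404
v 0.268 -3.13 -1.514
v -0.817 -3.665 -3.096
v -0.447 -3.125 -3.373
v -1.591 -2.505 -1.864
v -1.221 -1.965 -2.141
v -1.448 -2.71 -2.986
v -0.611 -1.789 -2.459
v -0.132 -2.506 -3.221
v -0.837 -2.535 -3.305
v -1.133 -2.092 -2.834
v -0.08 -1.919 -2.004
v 0.398 -2.636 -2.765
v 0.551 -2.874 -2.113
v 0.255 -2.431 -1.643
v 0.008 -2.046 -2.698
v -1.578 -3.204 -1.735
v -1.1 -3.921 -2.496
v -1.435 -3.409 -2.857
v -1.731 -2.966 -2.387
v -1.048 -3.334 -1.279
v -0.569 -4.051 -2.041
v -0.047 -3.748 -1.666
v -0.343 -3.305 -1.195
v -1.188 -3.794 -1.802
v -0.604 0.765 2.659
v -0.031 1.531 2.501
v -1.316 1.435 3.321
v -0.292 1.557 2.194
v -0.607 1.446 1.968
v -0.921 1.217 1.861
v -1.181 0.91 1.893
v -1.341 0.578 2.056
v -1.374 0.279 2.324
v -1.273 0.063 2.65
v -1.057 -0.031 2.978
v -0.763 0.012 3.25
v -0.441 0.186 3.42
v -0.148 0.46 3.459
v 0.067 0.787 3.359
v 0.166 1.11 3.138
v 0.131 1.373 2.835
v 1.296 -3.171 2.366
v 1.932 -3.2 1.789
v 2.564 -4.129 3.814
v 1.961 -2.698 2.096
v 1.679 -2.418 2.529
v 1.217 -2.49 2.886
v 0.792 -2.881 3
v 0.603 -3.407 2.818
v 0.738 -3.823 2.424
v 1.134 -3.934 2.003
v 1.606 -3.687 1.753
f 2 1 5
f 2 5 3
f 3 5 6
f 3 6 4
f 5 1 7
f 5 7 6
f 6 7 8
f 6 8 4
f 7 1 9
f 7 9 8
f 8 9 10
f 8 10 4
f 9 1 11
f 9 11 10
f 10 11 12
f 10 12 4
f 11 1 13
f 11 13 12
f 12 13 14
f 12 14 4
f 13 1 15
f 13 15 14
f 14 15 16
f 14 16 4
f 15 1 17
f 15 17 16
f 16 17 18
f 16 18 4
f 17 1 19
f 17 19 18
f 18 19 20
f 18 20 4
f 19 1 2
f 19 2 20
f 20 2 3
f 20 3 4
f 21 58 37
f 58 32 61
f 37 61 26
f 58 61 37
f 21 37 33
f 37 26 38
f 33 38 22
f 37 38 33
f 21 33 42
f 33 22 43
f 42 43 28
f 33 43 42
f 21 42 54
f 42 28 57
f 54 57 31
f 42 57 54
f 21 54 58
f 54 31 62
f 58 62 32
f 54 62 58
f 22 38 49
f 38 26 52
f 49 52 30
f 38 52 49
f 26 61 39
f 61 32 60
f 39 60 25
f 61 60 39
f 32 62 59
f 62 31 55
f 59 55 23
f 62 55 59
f 31 57 56
f 57 28 44
f 56 44 27
f 57 44 56
f 28 43 48
f 43 22 45
f 48 45 29
f 43 45 48
f 24 50 36
f 50 30 51
f 36 51 25
f 50 51 36
f 24 36 34
f 36 25 35
f 34 35 23
f 36 35 34
f 24 34 41
f 34 23 40
f 41 40 27
f 34 40 41
f 24 41 46
f 41 27 47
f 46 47 29
f 41 47 46
f 24 46 50
f 46 29 53
f 50 53 30
f 46 53 50
f 25 51 39
f 51 30 52
f 39 52 26
f 51 52 39
f 23 35 59
f 35 25 60
f 59 60 32
f 35 60 59
f 27 40 56
f 40 23 55
f 56 55 31
f 40 55 56
f 29 47 48
f 47 27 44
f 48 44 28
f 47 44 48
f 30 53 49
f 53 29 45
f 49 45 22
f 53 45 49
f 64 63 66
f 64 66 65
f 66 63 67
f 66 67 65
f 67 63 68
f 67 68 65
f 68 63 69
f 68 69 65
f 69 63 70
f 69 70 65
f 70 63 71
f 70 71 65
f 71 63 72
f 71 72 65
f 72 63 73
f 72 73 65
f 73 63 74
f 73 74 65
f 74 63 75
f 74 75 65
f 75 63 76
f 75 76 65
f 76 63 77
f 76 77 65
f 77 63 78
f 77 78 65
f 78 63 79
f 78 79 65
f 79 63 64
f 79 64 65
f 81 80 83
f 81 83 82
f 83 80 84
f 83 84 82
f 84 80 85
f 84 85 82
f 85 80 86
f 85 86 82
f 86 80 87
f 86 87 82
f 87 80 88
f 87 88 82
f 88 80 89
f 88 89 82
f 89 80 90
f 89 90 82
f 90 80 81
f 90 81 82



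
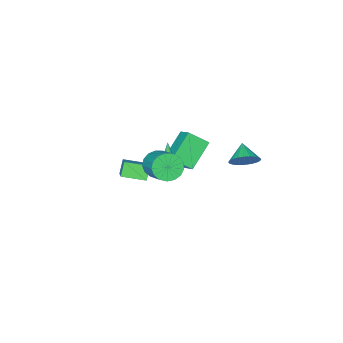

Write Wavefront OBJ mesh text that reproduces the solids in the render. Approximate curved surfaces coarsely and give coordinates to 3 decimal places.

v -1.098 -0.357 -1.26
v -0.581 -0.593 -1.219
v -1.542 -1.043 0.4
v -0.545 -0.393 -1.127
v -0.594 -0.188 -1.055
v -0.719 -0.009 -1.015
v -0.902 0.117 -1.012
v -1.115 0.171 -1.046
v -1.325 0.145 -1.113
v -1.501 0.042 -1.203
v -1.616 -0.122 -1.301
v -1.651 -0.321 -1.393
v -1.603 -0.526 -1.465
v -1.477 -0.705 -1.505
v -1.294 -0.831 -1.508
v -1.081 -0.885 -1.474
v -0.871 -0.859 -1.407
v -0.695 -0.756 -1.317
v -2.215 -3.899 -4.949
v -2.734 -4.223 -4.159
v -1.253 -2.546 -3.763
v -1.773 -2.87 -2.973
v -1.167 -4.89 -4.667
v -1.687 -5.214 -3.877
v -0.206 -3.537 -3.481
v -0.725 -3.861 -2.691
v -3.371 -1.751 -3.276
v -4.936 -2.157 -2.047
v -3.06 -0.695 -2.53
v -4.624 -1.1 -1.302
v -2.536 -2.56 -2.478
v -4.1 -2.965 -1.25
v -2.224 -1.503 -1.733
v -3.789 -1.909 -0.504
v -3.21 3.386 0.813
v -2.517 2.854 0.71
v -3.77 2.534 1.447
v -2.434 3.017 1.001
v -2.47 3.235 1.264
v -2.618 3.477 1.458
v -2.857 3.704 1.553
v -3.149 3.884 1.536
v -3.451 3.987 1.409
v -3.716 3.999 1.191
v -3.904 3.918 0.916
v -3.987 3.755 0.625
v -3.951 3.537 0.362
v -3.803 3.295 0.169
v -3.564 3.067 0.073
v -3.272 2.888 0.09
v -2.97 2.785 0.217
v -2.705 2.773 0.435
v 0.019 0.057 0.115
v 0.62 -0.452 0.55
v 1.122 0.954 1.501
v 0.521 1.463 1.065
v 0.839 -0.301 0.211
v 1.341 1.105 1.162
v 0.87 -0.068 -0.15
v 1.372 1.338 0.801
v 0.706 0.193 -0.45
v 1.209 1.599 0.501
v 0.385 0.424 -0.621
v 0.887 1.83 0.33
v -0.02 0.57 -0.624
v 0.482 1.976 0.327
v -0.416 0.599 -0.457
v 0.086 2.005 0.494
v -0.713 0.504 -0.159
v -0.21 1.91 0.791
v -0.842 0.306 0.201
v -0.339 1.712 1.152
v -0.773 0.051 0.542
v -0.271 1.457 1.492
v -0.524 -0.202 0.784
v -0.021 1.204 1.735
v -0.15 -0.396 0.874
v 0.353 1.01 1.824
v 0.263 -0.486 0.789
v 0.765 0.919 1.74
f 2 1 4
f 2 4 3
f 4 1 5
f 4 5 3
f 5 1 6
f 5 6 3
f 6 1 7
f 6 7 3
f 7 1 8
f 7 8 3
f 8 1 9
f 8 9 3
f 9 1 10
f 9 10 3
f 10 1 11
f 10 11 3
f 11 1 12
f 11 12 3
f 12 1 13
f 12 13 3
f 13 1 14
f 13 14 3
f 14 1 15
f 14 15 3
f 15 1 16
f 15 16 3
f 16 1 17
f 16 17 3
f 17 1 18
f 17 18 3
f 18 1 2
f 18 2 3
f 20 22 19
f 23 20 19
f 19 22 21
f 21 23 19
f 20 26 22
f 24 20 23
f 24 26 20
f 22 26 21
f 25 23 21
f 21 26 25
f 25 24 23
f 26 24 25
f 28 30 27
f 31 28 27
f 27 30 29
f 29 31 27
f 28 34 30
f 32 28 31
f 32 34 28
f 30 34 29
f 33 31 29
f 29 34 33
f 33 32 31
f 34 32 33
f 36 35 38
f 36 38 37
f 38 35 39
f 38 39 37
f 39 35 40
f 39 40 37
f 40 35 41
f 40 41 37
f 41 35 42
f 41 42 37
f 42 35 43
f 42 43 37
f 43 35 44
f 43 44 37
f 44 35 45
f 44 45 37
f 45 35 46
f 45 46 37
f 46 35 47
f 46 47 37
f 47 35 48
f 47 48 37
f 48 35 49
f 48 49 37
f 49 35 50
f 49 50 37
f 50 35 51
f 50 51 37
f 51 35 52
f 51 52 37
f 52 35 36
f 52 36 37
f 54 53 57
f 54 57 55
f 55 57 58
f 55 58 56
f 57 53 59
f 57 59 58
f 58 59 60
f 58 60 56
f 59 53 61
f 59 61 60
f 60 61 62
f 60 62 56
f 61 53 63
f 61 63 62
f 62 63 64
f 62 64 56
f 63 53 65
f 63 65 64
f 64 65 66
f 64 66 56
f 65 53 67
f 65 67 66
f 66 67 68
f 66 68 56
f 67 53 69
f 67 69 68
f 68 69 70
f 68 70 56
f 69 53 71
f 69 71 70
f 70 71 72
f 70 72 56
f 71 53 73
f 71 73 72
f 72 73 74
f 72 74 56
f 73 53 75
f 73 75 74
f 74 75 76
f 74 76 56
f 75 53 77
f 75 77 76
f 76 77 78
f 76 78 56
f 77 53 79
f 77 79 78
f 78 79 80
f 78 80 56
f 79 53 54
f 79 54 80
f 80 54 55
f 80 55 56



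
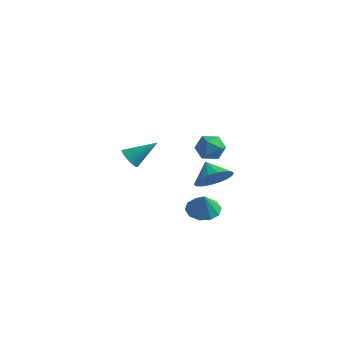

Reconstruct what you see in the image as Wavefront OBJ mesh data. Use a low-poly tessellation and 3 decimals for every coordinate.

v 2.227 -1.958 -4.184
v 3.065 -1.892 -4.365
v 2.493 -2.302 -3.076
v 2.9 -1.422 -4.179
v 2.478 -1.157 -3.995
v 1.96 -1.198 -3.883
v 1.544 -1.528 -3.886
v 1.389 -2.023 -4.003
v 1.554 -2.493 -4.189
v 1.976 -2.758 -4.373
v 2.494 -2.718 -4.484
v 2.91 -2.387 -4.481
v 3.214 -2.625 -1.501
v 3.67 -3.048 -0.744
v 2.466 -2.175 -0.799
v 3.872 -2.663 -0.775
v 3.943 -2.27 -0.95
v 3.87 -1.947 -1.235
v 3.668 -1.759 -1.572
v 3.375 -1.742 -1.895
v 3.051 -1.9 -2.14
v 2.759 -2.201 -2.258
v 2.557 -2.586 -2.227
v 2.485 -2.979 -2.051
v 2.558 -3.302 -1.767
v 2.761 -3.491 -1.43
v 3.053 -3.508 -1.107
v 3.378 -3.35 -0.862
v -3.581 0.412 -3.639
v -3.062 0.245 -4.012
v -2.559 1.368 -2.641
v -3.144 0.458 -4.132
v -3.292 0.664 -4.177
v -3.485 0.831 -4.14
v -3.692 0.934 -4.027
v -3.882 0.958 -3.855
v -4.026 0.899 -3.65
v -4.103 0.765 -3.444
v -4.1 0.578 -3.267
v -4.019 0.365 -3.147
v -3.87 0.16 -3.102
v -3.678 -0.008 -3.139
v -3.471 -0.111 -3.252
v -3.281 -0.135 -3.424
v -3.136 -0.076 -3.628
v -3.059 0.058 -3.835
v 0.498 1.722 -2.654
v 1.117 1.863 -2.102
v 0.063 0.677 -1.898
v 0.682 0.818 -1.346
v 0.05 1.368 -1.418
v 0.319 2.014 -1.886
v 0.861 0.526 -2.114
v 1.13 1.172 -2.582
v 1.342 1.124 -1.769
v 0.84 1.644 -1.339
v 0.34 0.896 -2.661
v -0.162 1.416 -2.231
f 2 1 4
f 2 4 3
f 4 1 5
f 4 5 3
f 5 1 6
f 5 6 3
f 6 1 7
f 6 7 3
f 7 1 8
f 7 8 3
f 8 1 9
f 8 9 3
f 9 1 10
f 9 10 3
f 10 1 11
f 10 11 3
f 11 1 12
f 11 12 3
f 12 1 2
f 12 2 3
f 14 13 16
f 14 16 15
f 16 13 17
f 16 17 15
f 17 13 18
f 17 18 15
f 18 13 19
f 18 19 15
f 19 13 20
f 19 20 15
f 20 13 21
f 20 21 15
f 21 13 22
f 21 22 15
f 22 13 23
f 22 23 15
f 23 13 24
f 23 24 15
f 24 13 25
f 24 25 15
f 25 13 26
f 25 26 15
f 26 13 27
f 26 27 15
f 27 13 28
f 27 28 15
f 28 13 14
f 28 14 15
f 30 29 32
f 30 32 31
f 32 29 33
f 32 33 31
f 33 29 34
f 33 34 31
f 34 29 35
f 34 35 31
f 35 29 36
f 35 36 31
f 36 29 37
f 36 37 31
f 37 29 38
f 37 38 31
f 38 29 39
f 38 39 31
f 39 29 40
f 39 40 31
f 40 29 41
f 40 41 31
f 41 29 42
f 41 42 31
f 42 29 43
f 42 43 31
f 43 29 44
f 43 44 31
f 44 29 45
f 44 45 31
f 45 29 46
f 45 46 31
f 46 29 30
f 46 30 31
f 47 58 52
f 47 52 48
f 47 48 54
f 47 54 57
f 47 57 58
f 48 52 56
f 52 58 51
f 58 57 49
f 57 54 53
f 54 48 55
f 50 56 51
f 50 51 49
f 50 49 53
f 50 53 55
f 50 55 56
f 51 56 52
f 49 51 58
f 53 49 57
f 55 53 54
f 56 55 48



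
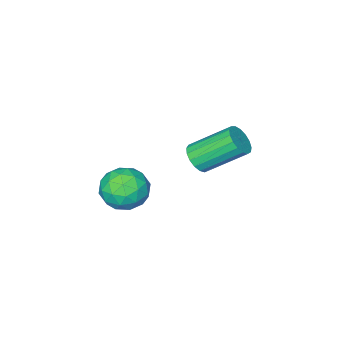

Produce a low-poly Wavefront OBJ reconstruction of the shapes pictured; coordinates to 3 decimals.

v 1.263 0.282 1.523
v 1.989 0.192 2.307
v 0.911 -1.412 1.653
v 1.637 -1.502 2.437
v 0.727 -0.961 2.609
v 0.945 0.086 2.528
v 1.955 -1.306 1.432
v 2.173 -0.259 1.351
v 2.417 -0.79 2.251
v 1.658 -0.577 2.978
v 1.242 -0.643 0.982
v 0.483 -0.43 1.709
v 1.657 0.386 1.904
v 1.243 -1.606 2.056
v 0.709 -1.288 2.157
v 1.135 -1.341 2.618
v 1.043 0.324 2.034
v 1.47 0.271 2.494
v 0.728 -0.407 2.672
v 1.43 -1.491 1.466
v 1.857 -1.544 1.926
v 1.765 0.121 1.342
v 2.191 0.068 1.803
v 2.172 -0.813 1.288
v 2.335 -0.244 2.331
v 2.128 -1.24 2.408
v 2.315 -1.125 1.817
v 2.443 -0.509 1.77
v 1.889 -0.119 2.759
v 1.682 -1.115 2.835
v 1.148 -0.797 2.936
v 1.275 -0.181 2.889
v 2.141 -0.696 2.726
v 1.218 -0.105 1.125
v 1.011 -1.101 1.201
v 1.625 -1.039 1.071
v 1.752 -0.423 1.024
v 0.772 0.02 1.552
v 0.565 -0.976 1.629
v 0.457 -0.711 2.19
v 0.585 -0.095 2.143
v 0.759 -0.524 1.234
v -2.312 -0.751 1.833
v -1.702 -0.496 2.166
v -2.897 0.705 3.439
v -3.508 0.451 3.107
v -1.756 -0.268 1.9
v -2.951 0.933 3.174
v -1.937 -0.15 1.619
v -3.132 1.051 2.893
v -2.204 -0.17 1.387
v -3.399 1.031 2.661
v -2.496 -0.323 1.258
v -3.691 0.879 2.532
v -2.746 -0.574 1.26
v -3.941 0.628 2.534
v -2.896 -0.865 1.393
v -4.091 0.336 2.667
v -2.913 -1.13 1.627
v -4.108 0.071 2.901
v -2.793 -1.309 1.909
v -3.988 -0.107 3.183
v -2.562 -1.359 2.172
v -3.757 -0.158 3.446
v -2.274 -1.27 2.359
v -3.469 -0.069 3.633
v -1.995 -1.062 2.424
v -3.19 0.139 3.698
v -1.789 -0.783 2.355
v -2.984 0.418 3.629
f 1 38 17
f 38 12 41
f 17 41 6
f 38 41 17
f 1 17 13
f 17 6 18
f 13 18 2
f 17 18 13
f 1 13 22
f 13 2 23
f 22 23 8
f 13 23 22
f 1 22 34
f 22 8 37
f 34 37 11
f 22 37 34
f 1 34 38
f 34 11 42
f 38 42 12
f 34 42 38
f 2 18 29
f 18 6 32
f 29 32 10
f 18 32 29
f 6 41 19
f 41 12 40
f 19 40 5
f 41 40 19
f 12 42 39
f 42 11 35
f 39 35 3
f 42 35 39
f 11 37 36
f 37 8 24
f 36 24 7
f 37 24 36
f 8 23 28
f 23 2 25
f 28 25 9
f 23 25 28
f 4 30 16
f 30 10 31
f 16 31 5
f 30 31 16
f 4 16 14
f 16 5 15
f 14 15 3
f 16 15 14
f 4 14 21
f 14 3 20
f 21 20 7
f 14 20 21
f 4 21 26
f 21 7 27
f 26 27 9
f 21 27 26
f 4 26 30
f 26 9 33
f 30 33 10
f 26 33 30
f 5 31 19
f 31 10 32
f 19 32 6
f 31 32 19
f 3 15 39
f 15 5 40
f 39 40 12
f 15 40 39
f 7 20 36
f 20 3 35
f 36 35 11
f 20 35 36
f 9 27 28
f 27 7 24
f 28 24 8
f 27 24 28
f 10 33 29
f 33 9 25
f 29 25 2
f 33 25 29
f 44 43 47
f 44 47 45
f 45 47 48
f 45 48 46
f 47 43 49
f 47 49 48
f 48 49 50
f 48 50 46
f 49 43 51
f 49 51 50
f 50 51 52
f 50 52 46
f 51 43 53
f 51 53 52
f 52 53 54
f 52 54 46
f 53 43 55
f 53 55 54
f 54 55 56
f 54 56 46
f 55 43 57
f 55 57 56
f 56 57 58
f 56 58 46
f 57 43 59
f 57 59 58
f 58 59 60
f 58 60 46
f 59 43 61
f 59 61 60
f 60 61 62
f 60 62 46
f 61 43 63
f 61 63 62
f 62 63 64
f 62 64 46
f 63 43 65
f 63 65 64
f 64 65 66
f 64 66 46
f 65 43 67
f 65 67 66
f 66 67 68
f 66 68 46
f 67 43 69
f 67 69 68
f 68 69 70
f 68 70 46
f 69 43 44
f 69 44 70
f 70 44 45
f 70 45 46



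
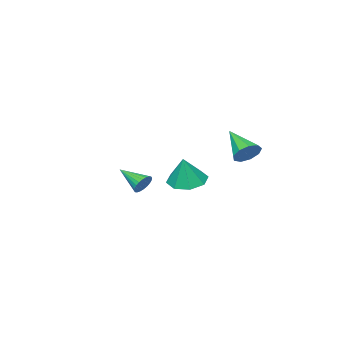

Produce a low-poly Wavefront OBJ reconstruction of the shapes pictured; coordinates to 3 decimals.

v -1.086 -0.962 -3.313
v -0.812 -0.715 -2.879
v -0.914 -2.258 -2.687
v -1.022 -0.709 -2.807
v -1.242 -0.74 -2.812
v -1.439 -0.806 -2.893
v -1.581 -0.895 -3.038
v -1.649 -0.995 -3.226
v -1.63 -1.089 -3.426
v -1.529 -1.164 -3.61
v -1.361 -1.208 -3.748
v -1.15 -1.215 -3.82
v -0.93 -1.183 -3.815
v -0.734 -1.118 -3.733
v -0.591 -1.029 -3.588
v -0.524 -0.929 -3.401
v -0.542 -0.835 -3.2
v -0.643 -0.76 -3.017
v -1.783 4.568 -0.273
v -1.121 4.373 -0.307
v -2.137 3.212 0.633
v -1.191 4.645 0.073
v -1.537 4.881 0.29
v -1.998 4.971 0.244
v -2.358 4.872 -0.044
v -2.449 4.631 -0.44
v -2.228 4.361 -0.758
v -1.799 4.188 -0.849
v -1.362 4.193 -0.671
v 0.012 2.787 -1.771
v 0.874 2.846 -2.058
v 0.448 2.953 -0.429
v 0.558 3.466 -2.032
v -0.078 3.688 -1.853
v -0.66 3.382 -1.626
v -0.849 2.727 -1.484
v -0.533 2.107 -1.509
v 0.102 1.885 -1.688
v 0.685 2.191 -1.915
f 2 1 4
f 2 4 3
f 4 1 5
f 4 5 3
f 5 1 6
f 5 6 3
f 6 1 7
f 6 7 3
f 7 1 8
f 7 8 3
f 8 1 9
f 8 9 3
f 9 1 10
f 9 10 3
f 10 1 11
f 10 11 3
f 11 1 12
f 11 12 3
f 12 1 13
f 12 13 3
f 13 1 14
f 13 14 3
f 14 1 15
f 14 15 3
f 15 1 16
f 15 16 3
f 16 1 17
f 16 17 3
f 17 1 18
f 17 18 3
f 18 1 2
f 18 2 3
f 20 19 22
f 20 22 21
f 22 19 23
f 22 23 21
f 23 19 24
f 23 24 21
f 24 19 25
f 24 25 21
f 25 19 26
f 25 26 21
f 26 19 27
f 26 27 21
f 27 19 28
f 27 28 21
f 28 19 29
f 28 29 21
f 29 19 20
f 29 20 21
f 31 30 33
f 31 33 32
f 33 30 34
f 33 34 32
f 34 30 35
f 34 35 32
f 35 30 36
f 35 36 32
f 36 30 37
f 36 37 32
f 37 30 38
f 37 38 32
f 38 30 39
f 38 39 32
f 39 30 31
f 39 31 32



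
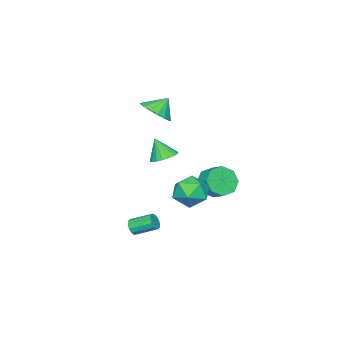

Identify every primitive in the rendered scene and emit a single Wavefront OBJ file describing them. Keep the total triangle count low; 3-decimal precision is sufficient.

v -0.732 -0.897 -1.582
v 0.118 -1.067 -2.282
v -1.758 -2.013 -2.558
v -0.908 -2.183 -3.258
v -0.861 -2.58 -2.217
v -0.227 -1.889 -1.614
v -1.413 -1.191 -3.226
v -0.779 -0.5 -2.623
v -0.303 -1.248 -3.298
v 0.039 -2.107 -2.675
v -1.679 -0.973 -2.165
v -1.337 -1.832 -1.542
v -3.104 -1.733 -2.812
v -2.667 -1.387 -3.63
v -2.378 -0.561 -3.126
v -2.816 -0.907 -2.308
v -3.39 -1.169 -3.574
v -3.101 -0.342 -3.069
v -3.946 -1.281 -3.071
v -3.657 -0.455 -2.567
v -4.009 -1.658 -2.417
v -3.72 -0.832 -1.913
v -3.542 -2.079 -1.994
v -3.253 -1.253 -1.49
v -2.819 -2.298 -2.051
v -2.53 -1.471 -1.546
v -2.263 -2.185 -2.553
v -1.974 -1.359 -2.049
v -2.2 -1.808 -3.207
v -1.911 -0.982 -2.703
v 3.704 0.072 2.622
v 4.093 0.655 2.891
v 3.736 -0.472 3.758
v 3.776 0.746 2.943
v 3.446 0.704 2.932
v 3.166 0.537 2.86
v 2.993 0.278 2.741
v 2.961 -0.022 2.598
v 3.076 -0.303 2.46
v 3.315 -0.51 2.354
v 3.632 -0.602 2.301
v 3.963 -0.56 2.312
v 4.243 -0.393 2.384
v 4.416 -0.133 2.504
v 4.448 0.167 2.647
v 4.333 0.448 2.785
v -0.072 -3.279 3.253
v 0.658 -3.467 3.895
v -0.748 -2.921 4.127
v 0.732 -3.017 3.768
v 0.622 -2.626 3.523
v 0.353 -2.385 3.217
v -0.014 -2.349 2.918
v -0.394 -2.525 2.697
v -0.7 -2.874 2.603
v -0.863 -3.316 2.658
v -0.844 -3.749 2.849
v -0.649 -4.074 3.133
v -0.322 -4.217 3.445
v 0.063 -4.145 3.712
v 0.416 -3.875 3.875
v 2.424 -2.882 -4.023
v 2.684 -2.591 -4.367
v 2.216 -1.506 -3.8
v 1.956 -1.798 -3.457
v 2.421 -2.642 -4.485
v 1.953 -1.558 -3.918
v 2.159 -2.77 -4.456
v 1.691 -1.686 -3.89
v 1.981 -2.934 -4.291
v 1.513 -1.85 -3.724
v 1.944 -3.081 -4.04
v 1.476 -1.997 -3.473
v 2.059 -3.165 -3.784
v 1.591 -2.081 -3.217
v 2.29 -3.159 -3.604
v 1.822 -2.075 -3.037
v 2.564 -3.065 -3.557
v 2.096 -1.981 -2.991
v 2.793 -2.913 -3.658
v 2.325 -1.829 -3.092
v 2.905 -2.752 -3.876
v 2.437 -1.667 -3.309
v 2.865 -2.631 -4.14
v 2.396 -1.547 -3.573
f 1 12 6
f 1 6 2
f 1 2 8
f 1 8 11
f 1 11 12
f 2 6 10
f 6 12 5
f 12 11 3
f 11 8 7
f 8 2 9
f 4 10 5
f 4 5 3
f 4 3 7
f 4 7 9
f 4 9 10
f 5 10 6
f 3 5 12
f 7 3 11
f 9 7 8
f 10 9 2
f 14 13 17
f 14 17 15
f 15 17 18
f 15 18 16
f 17 13 19
f 17 19 18
f 18 19 20
f 18 20 16
f 19 13 21
f 19 21 20
f 20 21 22
f 20 22 16
f 21 13 23
f 21 23 22
f 22 23 24
f 22 24 16
f 23 13 25
f 23 25 24
f 24 25 26
f 24 26 16
f 25 13 27
f 25 27 26
f 26 27 28
f 26 28 16
f 27 13 29
f 27 29 28
f 28 29 30
f 28 30 16
f 29 13 14
f 29 14 30
f 30 14 15
f 30 15 16
f 32 31 34
f 32 34 33
f 34 31 35
f 34 35 33
f 35 31 36
f 35 36 33
f 36 31 37
f 36 37 33
f 37 31 38
f 37 38 33
f 38 31 39
f 38 39 33
f 39 31 40
f 39 40 33
f 40 31 41
f 40 41 33
f 41 31 42
f 41 42 33
f 42 31 43
f 42 43 33
f 43 31 44
f 43 44 33
f 44 31 45
f 44 45 33
f 45 31 46
f 45 46 33
f 46 31 32
f 46 32 33
f 48 47 50
f 48 50 49
f 50 47 51
f 50 51 49
f 51 47 52
f 51 52 49
f 52 47 53
f 52 53 49
f 53 47 54
f 53 54 49
f 54 47 55
f 54 55 49
f 55 47 56
f 55 56 49
f 56 47 57
f 56 57 49
f 57 47 58
f 57 58 49
f 58 47 59
f 58 59 49
f 59 47 60
f 59 60 49
f 60 47 61
f 60 61 49
f 61 47 48
f 61 48 49
f 63 62 66
f 63 66 64
f 64 66 67
f 64 67 65
f 66 62 68
f 66 68 67
f 67 68 69
f 67 69 65
f 68 62 70
f 68 70 69
f 69 70 71
f 69 71 65
f 70 62 72
f 70 72 71
f 71 72 73
f 71 73 65
f 72 62 74
f 72 74 73
f 73 74 75
f 73 75 65
f 74 62 76
f 74 76 75
f 75 76 77
f 75 77 65
f 76 62 78
f 76 78 77
f 77 78 79
f 77 79 65
f 78 62 80
f 78 80 79
f 79 80 81
f 79 81 65
f 80 62 82
f 80 82 81
f 81 82 83
f 81 83 65
f 82 62 84
f 82 84 83
f 83 84 85
f 83 85 65
f 84 62 63
f 84 63 85
f 85 63 64
f 85 64 65



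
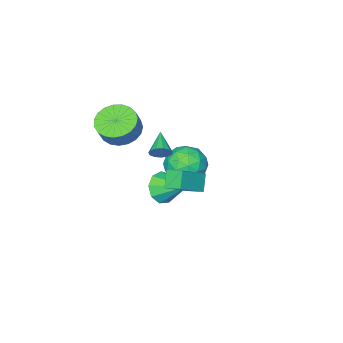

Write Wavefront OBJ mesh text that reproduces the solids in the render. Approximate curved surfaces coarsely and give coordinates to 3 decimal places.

v -3.711 -0.985 -1.734
v -2.814 -0.971 -2.528
v -2.786 -2.349 -0.712
v -1.889 -2.335 -1.506
v -2.068 -1.392 -0.788
v -2.64 -0.549 -1.42
v -2.96 -2.771 -1.82
v -3.532 -1.928 -2.452
v -2.349 -2.075 -2.581
v -1.798 -1.223 -1.943
v -3.802 -2.097 -1.297
v -3.251 -1.245 -0.659
v -3.344 -0.858 -2.221
v -2.256 -2.462 -1.019
v -2.362 -1.907 -0.597
v -1.834 -1.899 -1.064
v -3.242 -0.61 -1.57
v -2.714 -0.602 -2.036
v -2.276 -0.849 -1.013
v -2.886 -2.718 -1.204
v -2.358 -2.71 -1.67
v -3.766 -1.421 -2.176
v -3.238 -1.413 -2.643
v -3.324 -2.471 -2.227
v -2.543 -1.499 -2.719
v -1.999 -2.301 -2.118
v -2.629 -2.557 -2.302
v -2.965 -2.062 -2.674
v -2.219 -0.998 -2.344
v -1.675 -1.8 -1.743
v -1.781 -1.246 -1.321
v -2.117 -0.75 -1.693
v -1.946 -1.647 -2.375
v -3.925 -1.52 -1.497
v -3.381 -2.322 -0.896
v -3.483 -2.57 -1.547
v -3.819 -2.074 -1.919
v -3.601 -1.019 -1.122
v -3.057 -1.821 -0.521
v -2.635 -1.258 -0.566
v -2.971 -0.763 -0.938
v -3.654 -1.673 -0.865
v 1.486 1.437 3.134
v 1.93 1.255 3.442
v 0.694 0.503 3.726
v 1.788 1.486 3.615
v 1.55 1.7 3.635
v 1.292 1.831 3.496
v 1.095 1.837 3.242
v 1.023 1.716 2.954
v 1.098 1.506 2.723
v 1.296 1.274 2.622
v 1.554 1.094 2.684
v 1.791 1.022 2.889
v 1.931 1.083 3.171
v 0.516 0.439 -0.465
v 0.836 0.059 0.345
v 0.204 1.901 0.345
v 1.325 0.341 0.024
v 1.436 0.67 -0.526
v 1.117 0.89 -1.047
v 0.516 0.899 -1.296
v -0.084 0.693 -1.156
v -0.403 0.368 -0.692
v -0.292 0.077 -0.122
v 0.197 -0.046 0.287
v 0.51 -2.666 2.092
v 1.415 -2.397 1.546
v 1.934 -2.164 2.523
v 1.03 -2.434 3.068
v 1.196 -2 1.568
v 1.715 -1.767 2.545
v 0.859 -1.719 1.681
v 1.378 -1.486 2.657
v 0.461 -1.602 1.864
v 0.981 -1.369 2.84
v 0.072 -1.668 2.087
v 0.592 -1.436 3.063
v -0.241 -1.908 2.311
v 0.278 -1.675 3.287
v -0.424 -2.278 2.497
v 0.095 -2.045 3.473
v -0.446 -2.716 2.612
v 0.073 -2.483 3.589
v -0.302 -3.145 2.638
v 0.217 -2.912 3.615
v -0.018 -3.491 2.57
v 0.501 -3.259 3.546
v 0.357 -3.695 2.418
v 0.877 -3.462 3.395
v 0.759 -3.721 2.211
v 1.279 -3.488 3.187
v 1.118 -3.564 1.983
v 1.638 -3.332 2.959
v 1.372 -3.253 1.773
v 1.892 -3.02 2.749
v 1.477 -2.84 1.619
v 1.996 -2.607 2.595
v 2.546 3.095 3.419
v 2.311 3.926 3.737
v 1.105 3.06 2.443
v 0.87 3.891 2.762
v 3.05 3.529 2.658
v 2.815 4.36 2.977
v 1.609 3.494 1.683
v 1.374 4.325 2.001
f 1 38 17
f 38 12 41
f 17 41 6
f 38 41 17
f 1 17 13
f 17 6 18
f 13 18 2
f 17 18 13
f 1 13 22
f 13 2 23
f 22 23 8
f 13 23 22
f 1 22 34
f 22 8 37
f 34 37 11
f 22 37 34
f 1 34 38
f 34 11 42
f 38 42 12
f 34 42 38
f 2 18 29
f 18 6 32
f 29 32 10
f 18 32 29
f 6 41 19
f 41 12 40
f 19 40 5
f 41 40 19
f 12 42 39
f 42 11 35
f 39 35 3
f 42 35 39
f 11 37 36
f 37 8 24
f 36 24 7
f 37 24 36
f 8 23 28
f 23 2 25
f 28 25 9
f 23 25 28
f 4 30 16
f 30 10 31
f 16 31 5
f 30 31 16
f 4 16 14
f 16 5 15
f 14 15 3
f 16 15 14
f 4 14 21
f 14 3 20
f 21 20 7
f 14 20 21
f 4 21 26
f 21 7 27
f 26 27 9
f 21 27 26
f 4 26 30
f 26 9 33
f 30 33 10
f 26 33 30
f 5 31 19
f 31 10 32
f 19 32 6
f 31 32 19
f 3 15 39
f 15 5 40
f 39 40 12
f 15 40 39
f 7 20 36
f 20 3 35
f 36 35 11
f 20 35 36
f 9 27 28
f 27 7 24
f 28 24 8
f 27 24 28
f 10 33 29
f 33 9 25
f 29 25 2
f 33 25 29
f 44 43 46
f 44 46 45
f 46 43 47
f 46 47 45
f 47 43 48
f 47 48 45
f 48 43 49
f 48 49 45
f 49 43 50
f 49 50 45
f 50 43 51
f 50 51 45
f 51 43 52
f 51 52 45
f 52 43 53
f 52 53 45
f 53 43 54
f 53 54 45
f 54 43 55
f 54 55 45
f 55 43 44
f 55 44 45
f 57 56 59
f 57 59 58
f 59 56 60
f 59 60 58
f 60 56 61
f 60 61 58
f 61 56 62
f 61 62 58
f 62 56 63
f 62 63 58
f 63 56 64
f 63 64 58
f 64 56 65
f 64 65 58
f 65 56 66
f 65 66 58
f 66 56 57
f 66 57 58
f 68 67 71
f 68 71 69
f 69 71 72
f 69 72 70
f 71 67 73
f 71 73 72
f 72 73 74
f 72 74 70
f 73 67 75
f 73 75 74
f 74 75 76
f 74 76 70
f 75 67 77
f 75 77 76
f 76 77 78
f 76 78 70
f 77 67 79
f 77 79 78
f 78 79 80
f 78 80 70
f 79 67 81
f 79 81 80
f 80 81 82
f 80 82 70
f 81 67 83
f 81 83 82
f 82 83 84
f 82 84 70
f 83 67 85
f 83 85 84
f 84 85 86
f 84 86 70
f 85 67 87
f 85 87 86
f 86 87 88
f 86 88 70
f 87 67 89
f 87 89 88
f 88 89 90
f 88 90 70
f 89 67 91
f 89 91 90
f 90 91 92
f 90 92 70
f 91 67 93
f 91 93 92
f 92 93 94
f 92 94 70
f 93 67 95
f 93 95 94
f 94 95 96
f 94 96 70
f 95 67 97
f 95 97 96
f 96 97 98
f 96 98 70
f 97 67 68
f 97 68 98
f 98 68 69
f 98 69 70
f 100 102 99
f 103 100 99
f 99 102 101
f 101 103 99
f 100 106 102
f 104 100 103
f 104 106 100
f 102 106 101
f 105 103 101
f 101 106 105
f 105 104 103
f 106 104 105



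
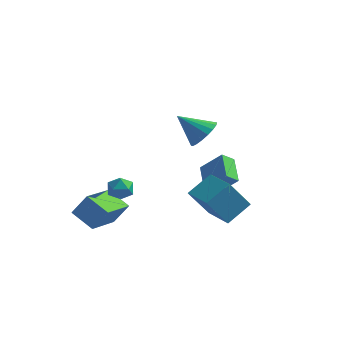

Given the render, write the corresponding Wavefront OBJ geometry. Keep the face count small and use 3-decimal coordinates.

v 2.694 -1.151 -1.649
v 3.374 -0.049 -0.796
v 1.302 -0.143 -1.843
v 1.981 0.959 -0.99
v 3.459 -0.399 -3.23
v 4.138 0.703 -2.377
v 2.066 0.609 -3.424
v 2.746 1.711 -2.571
v 1.392 3.136 -3.613
v 0.952 2.631 -3.122
v 0.618 4.441 -2.964
v 0.179 3.936 -2.473
v 2.501 3.244 -2.507
v 2.062 2.739 -2.016
v 1.728 4.549 -1.858
v 1.288 4.044 -1.367
v 1.631 0.988 1.643
v 2.096 1.429 2.303
v 0.369 0.712 2.717
v 1.881 1.729 2.127
v 1.616 1.883 1.855
v 1.354 1.86 1.542
v 1.147 1.664 1.248
v 1.035 1.334 1.032
v 1.042 0.935 0.938
v 1.165 0.548 0.983
v 1.381 0.247 1.159
v 1.646 0.093 1.43
v 1.908 0.117 1.744
v 2.115 0.313 2.038
v 2.226 0.643 2.253
v 2.22 1.041 2.348
v -3.832 -2.088 -3.364
v -3.156 -1.786 -2.247
v -3.708 -0.055 -3.988
v -3.032 0.247 -2.871
v -2.608 -2.367 -4.029
v -1.932 -2.065 -2.912
v -2.484 -0.334 -4.653
v -1.808 -0.032 -3.536
v -2.183 -1.045 -1.803
v -1.869 -0.842 -1.181
v -1.351 -1.858 -1.959
v -1.037 -1.655 -1.337
v -1.679 -1.992 -1.326
v -2.194 -1.489 -1.229
v -1.026 -1.211 -1.911
v -1.541 -0.708 -1.814
v -1.154 -0.945 -1.248
v -1.557 -1.427 -0.886
v -1.663 -1.273 -2.254
v -2.066 -1.755 -1.892
f 2 4 1
f 5 2 1
f 1 4 3
f 3 5 1
f 2 8 4
f 6 2 5
f 6 8 2
f 4 8 3
f 7 5 3
f 3 8 7
f 7 6 5
f 8 6 7
f 10 12 9
f 13 10 9
f 9 12 11
f 11 13 9
f 10 16 12
f 14 10 13
f 14 16 10
f 12 16 11
f 15 13 11
f 11 16 15
f 15 14 13
f 16 14 15
f 18 17 20
f 18 20 19
f 20 17 21
f 20 21 19
f 21 17 22
f 21 22 19
f 22 17 23
f 22 23 19
f 23 17 24
f 23 24 19
f 24 17 25
f 24 25 19
f 25 17 26
f 25 26 19
f 26 17 27
f 26 27 19
f 27 17 28
f 27 28 19
f 28 17 29
f 28 29 19
f 29 17 30
f 29 30 19
f 30 17 31
f 30 31 19
f 31 17 32
f 31 32 19
f 32 17 18
f 32 18 19
f 34 36 33
f 37 34 33
f 33 36 35
f 35 37 33
f 34 40 36
f 38 34 37
f 38 40 34
f 36 40 35
f 39 37 35
f 35 40 39
f 39 38 37
f 40 38 39
f 41 52 46
f 41 46 42
f 41 42 48
f 41 48 51
f 41 51 52
f 42 46 50
f 46 52 45
f 52 51 43
f 51 48 47
f 48 42 49
f 44 50 45
f 44 45 43
f 44 43 47
f 44 47 49
f 44 49 50
f 45 50 46
f 43 45 52
f 47 43 51
f 49 47 48
f 50 49 42



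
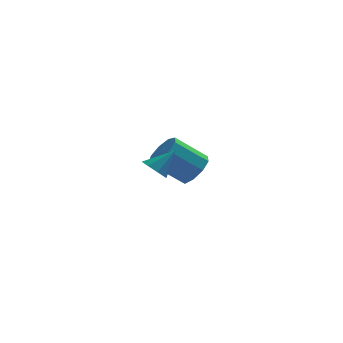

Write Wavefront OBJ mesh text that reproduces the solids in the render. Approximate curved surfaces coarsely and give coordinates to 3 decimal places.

v 2.413 -1.666 -0.222
v 2.765 -2.121 -0.426
v 3.227 -1.414 0.622
v 2.858 -1.715 -0.637
v 2.69 -1.28 -0.605
v 2.36 -1.072 -0.349
v 2.061 -1.212 -0.019
v 1.968 -1.618 0.192
v 2.136 -2.052 0.16
v 2.466 -2.261 -0.096
v 4.585 3.255 -2.341
v 5.121 3.466 -1.703
v 3.811 3.516 -0.62
v 3.275 3.305 -1.259
v 4.921 3.952 -1.967
v 3.611 4.002 -0.884
v 4.564 4.112 -2.406
v 3.255 4.163 -1.324
v 4.217 3.871 -2.815
v 2.907 3.921 -1.733
v 4.042 3.342 -3.002
v 2.732 3.392 -1.92
v 4.121 2.772 -2.88
v 2.811 2.822 -1.798
v 4.417 2.428 -2.506
v 3.107 2.478 -1.424
v 4.792 2.471 -2.055
v 3.482 2.521 -0.972
v 5.07 2.881 -1.737
v 3.76 2.931 -0.655
f 2 1 4
f 2 4 3
f 4 1 5
f 4 5 3
f 5 1 6
f 5 6 3
f 6 1 7
f 6 7 3
f 7 1 8
f 7 8 3
f 8 1 9
f 8 9 3
f 9 1 10
f 9 10 3
f 10 1 2
f 10 2 3
f 12 11 15
f 12 15 13
f 13 15 16
f 13 16 14
f 15 11 17
f 15 17 16
f 16 17 18
f 16 18 14
f 17 11 19
f 17 19 18
f 18 19 20
f 18 20 14
f 19 11 21
f 19 21 20
f 20 21 22
f 20 22 14
f 21 11 23
f 21 23 22
f 22 23 24
f 22 24 14
f 23 11 25
f 23 25 24
f 24 25 26
f 24 26 14
f 25 11 27
f 25 27 26
f 26 27 28
f 26 28 14
f 27 11 29
f 27 29 28
f 28 29 30
f 28 30 14
f 29 11 12
f 29 12 30
f 30 12 13
f 30 13 14

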